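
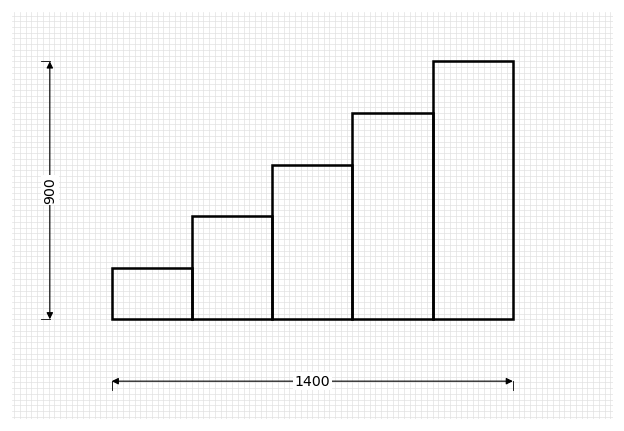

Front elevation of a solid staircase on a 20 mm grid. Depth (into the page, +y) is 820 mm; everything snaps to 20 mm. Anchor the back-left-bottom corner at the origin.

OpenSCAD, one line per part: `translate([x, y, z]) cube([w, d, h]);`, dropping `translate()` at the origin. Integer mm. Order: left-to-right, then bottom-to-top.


cube([280, 820, 180]);
translate([280, 0, 0]) cube([280, 820, 360]);
translate([560, 0, 0]) cube([280, 820, 540]);
translate([840, 0, 0]) cube([280, 820, 720]);
translate([1120, 0, 0]) cube([280, 820, 900]);


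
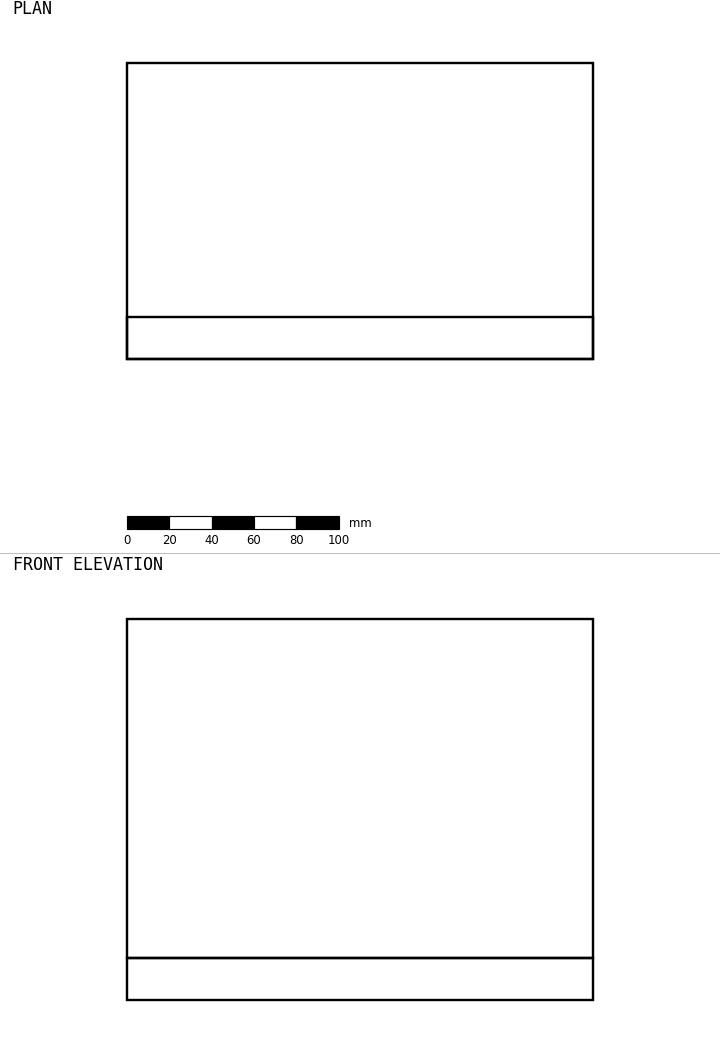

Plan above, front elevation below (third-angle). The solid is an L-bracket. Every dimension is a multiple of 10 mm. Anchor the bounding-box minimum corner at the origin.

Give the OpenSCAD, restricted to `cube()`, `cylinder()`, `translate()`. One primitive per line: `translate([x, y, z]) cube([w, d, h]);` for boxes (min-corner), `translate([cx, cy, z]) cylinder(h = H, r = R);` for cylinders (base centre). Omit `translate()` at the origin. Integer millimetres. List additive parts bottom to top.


cube([220, 140, 20]);
translate([0, 0, 20]) cube([220, 20, 160]);


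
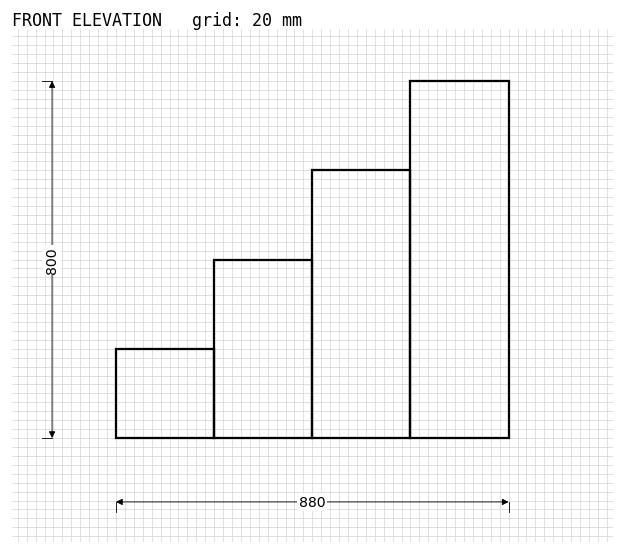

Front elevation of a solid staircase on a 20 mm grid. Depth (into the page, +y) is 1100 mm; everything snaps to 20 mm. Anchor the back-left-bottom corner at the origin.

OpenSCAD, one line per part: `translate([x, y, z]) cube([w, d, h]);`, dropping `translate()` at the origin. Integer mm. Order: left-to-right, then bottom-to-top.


cube([220, 1100, 200]);
translate([220, 0, 0]) cube([220, 1100, 400]);
translate([440, 0, 0]) cube([220, 1100, 600]);
translate([660, 0, 0]) cube([220, 1100, 800]);


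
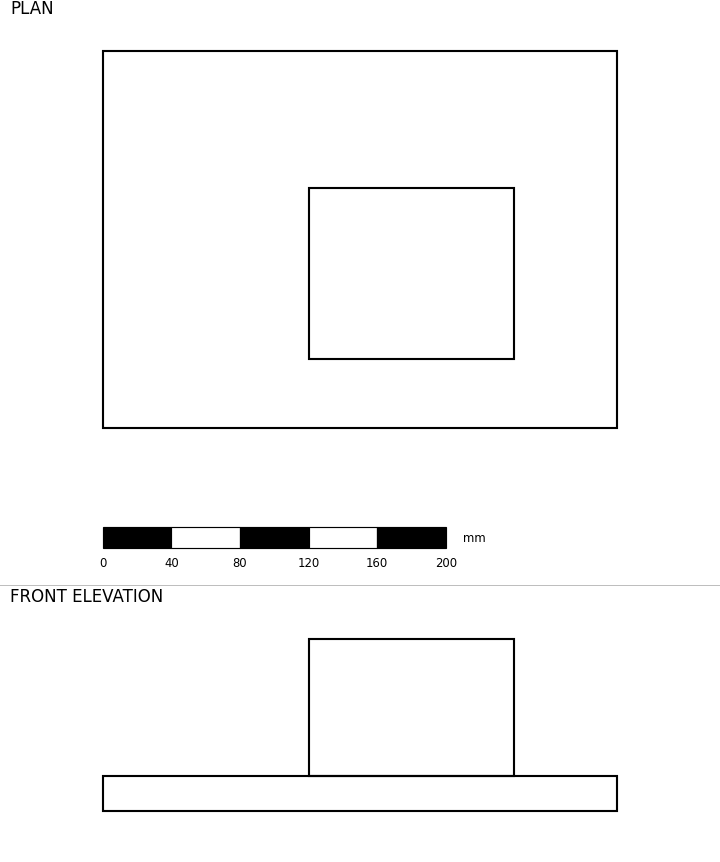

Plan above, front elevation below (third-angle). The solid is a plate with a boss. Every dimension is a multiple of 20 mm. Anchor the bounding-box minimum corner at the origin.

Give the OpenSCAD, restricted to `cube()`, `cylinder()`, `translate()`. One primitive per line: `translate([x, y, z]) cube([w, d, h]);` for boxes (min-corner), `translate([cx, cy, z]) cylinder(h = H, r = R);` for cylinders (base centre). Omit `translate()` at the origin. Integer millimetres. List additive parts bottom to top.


cube([300, 220, 20]);
translate([120, 40, 20]) cube([120, 100, 80]);


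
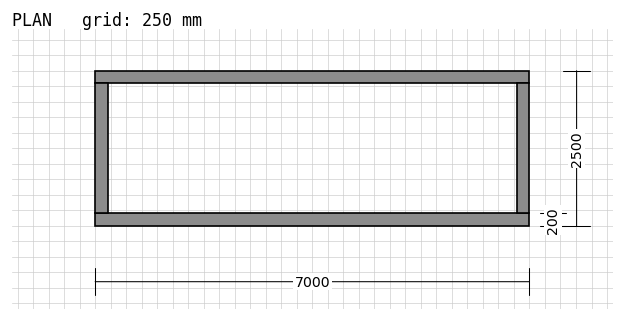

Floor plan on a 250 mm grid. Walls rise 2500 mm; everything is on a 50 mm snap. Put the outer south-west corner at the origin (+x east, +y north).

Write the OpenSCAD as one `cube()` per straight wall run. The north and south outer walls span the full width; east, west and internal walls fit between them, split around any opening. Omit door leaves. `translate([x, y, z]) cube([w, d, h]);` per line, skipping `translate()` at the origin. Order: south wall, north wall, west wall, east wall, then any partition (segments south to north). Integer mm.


cube([7000, 200, 2500]);
translate([0, 2300, 0]) cube([7000, 200, 2500]);
translate([0, 200, 0]) cube([200, 2100, 2500]);
translate([6800, 200, 0]) cube([200, 2100, 2500]);


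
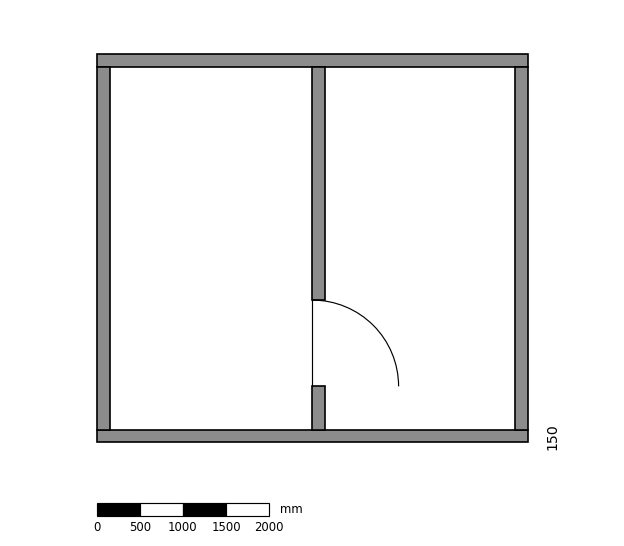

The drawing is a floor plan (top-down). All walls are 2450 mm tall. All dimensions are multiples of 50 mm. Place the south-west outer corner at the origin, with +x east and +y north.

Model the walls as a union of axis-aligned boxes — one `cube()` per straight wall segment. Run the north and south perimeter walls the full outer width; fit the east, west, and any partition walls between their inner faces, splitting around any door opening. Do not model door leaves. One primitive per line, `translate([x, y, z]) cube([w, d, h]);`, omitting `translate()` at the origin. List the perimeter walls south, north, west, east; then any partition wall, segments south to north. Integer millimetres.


cube([5000, 150, 2450]);
translate([0, 4350, 0]) cube([5000, 150, 2450]);
translate([0, 150, 0]) cube([150, 4200, 2450]);
translate([4850, 150, 0]) cube([150, 4200, 2450]);
translate([2500, 150, 0]) cube([150, 500, 2450]);
translate([2500, 1650, 0]) cube([150, 2700, 2450]);


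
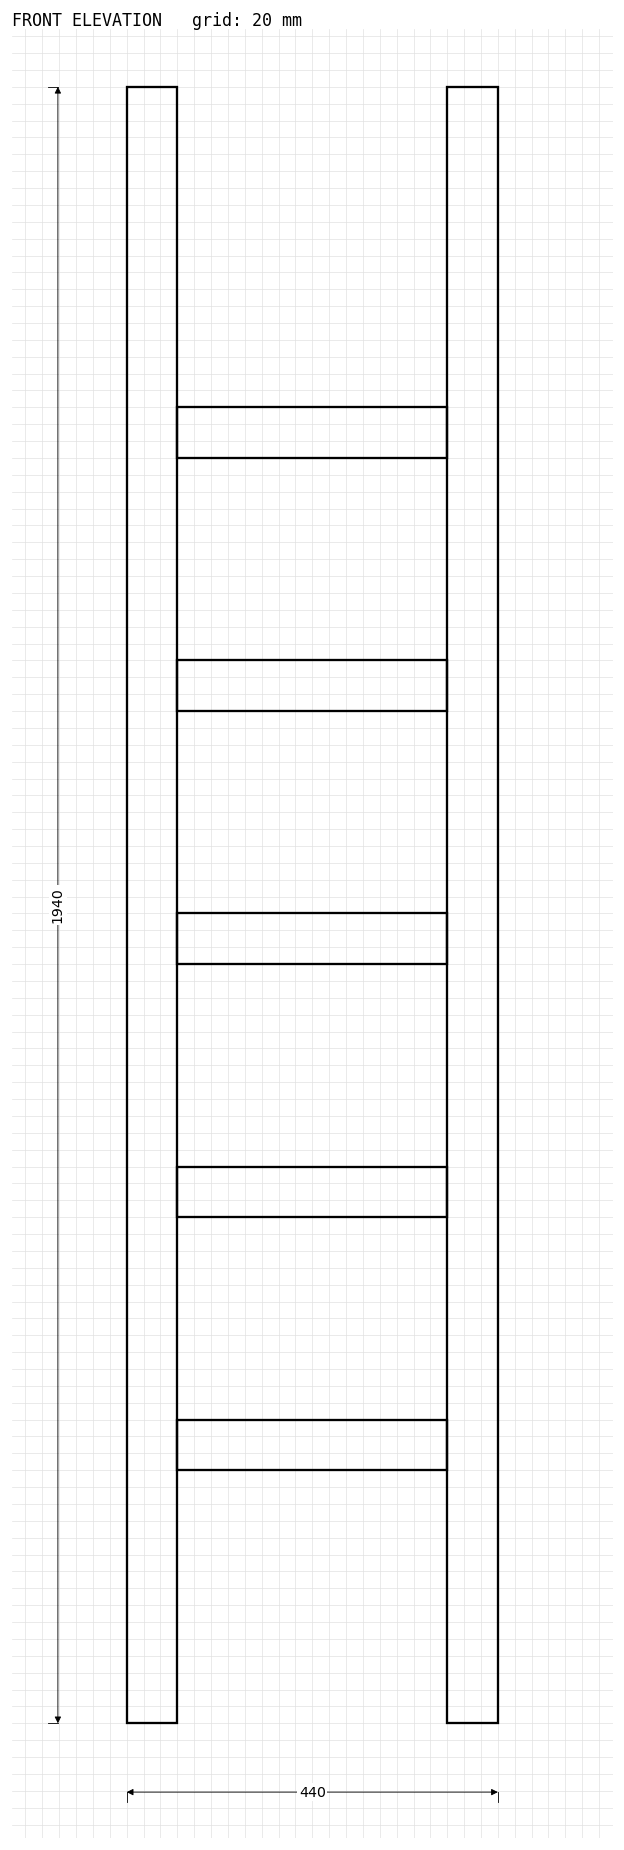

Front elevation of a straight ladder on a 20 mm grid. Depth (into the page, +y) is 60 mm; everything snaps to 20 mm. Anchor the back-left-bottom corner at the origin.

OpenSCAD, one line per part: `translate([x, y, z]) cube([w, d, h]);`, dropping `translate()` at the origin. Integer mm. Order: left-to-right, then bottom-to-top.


cube([60, 60, 1940]);
translate([60, 0, 300]) cube([320, 60, 60]);
translate([60, 0, 600]) cube([320, 60, 60]);
translate([60, 0, 900]) cube([320, 60, 60]);
translate([60, 0, 1200]) cube([320, 60, 60]);
translate([60, 0, 1500]) cube([320, 60, 60]);
translate([380, 0, 0]) cube([60, 60, 1940]);


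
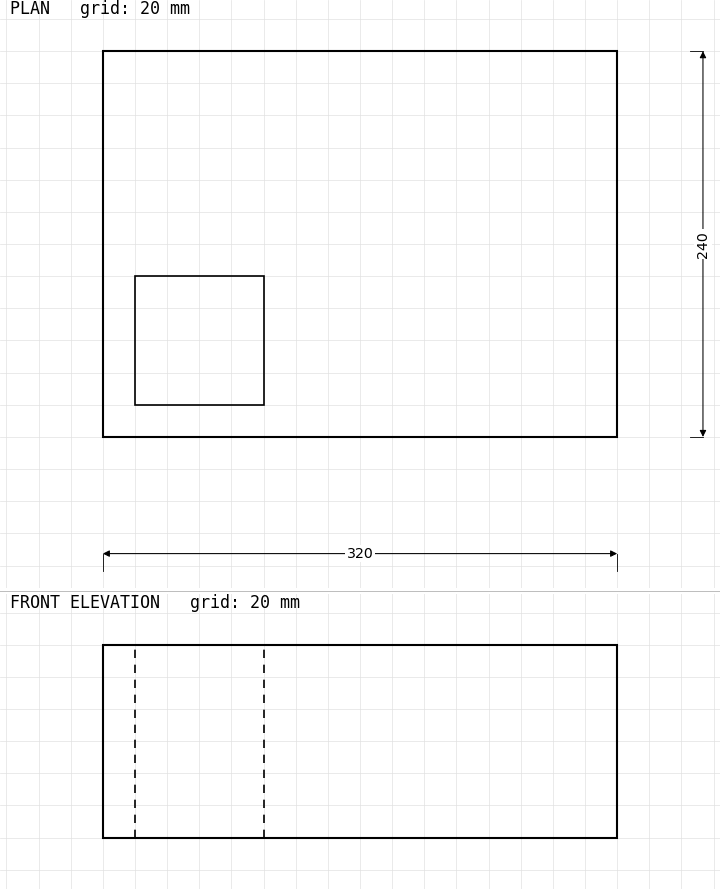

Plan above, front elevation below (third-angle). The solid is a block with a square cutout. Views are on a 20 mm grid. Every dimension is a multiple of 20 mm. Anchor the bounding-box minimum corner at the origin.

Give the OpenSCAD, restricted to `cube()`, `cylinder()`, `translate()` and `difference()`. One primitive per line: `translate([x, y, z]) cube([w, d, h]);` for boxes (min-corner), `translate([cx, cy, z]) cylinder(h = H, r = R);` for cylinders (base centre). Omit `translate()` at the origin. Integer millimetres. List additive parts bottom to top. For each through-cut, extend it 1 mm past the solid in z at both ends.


difference() {
  cube([320, 240, 120]);
  translate([20, 20, -1]) cube([80, 80, 122]);
}


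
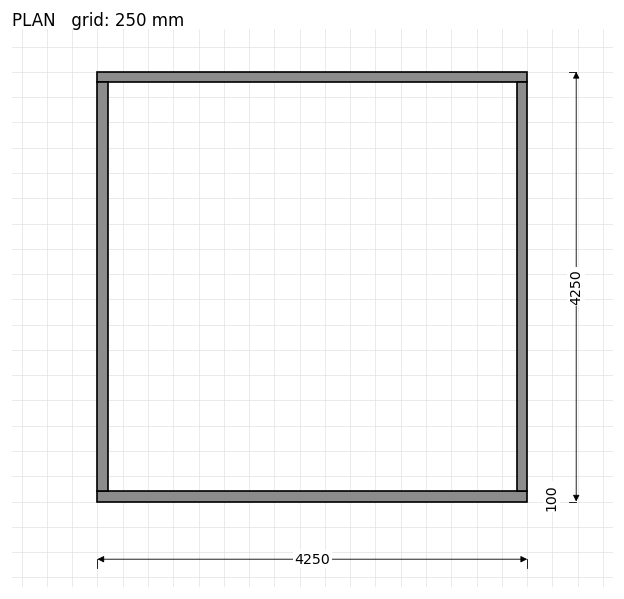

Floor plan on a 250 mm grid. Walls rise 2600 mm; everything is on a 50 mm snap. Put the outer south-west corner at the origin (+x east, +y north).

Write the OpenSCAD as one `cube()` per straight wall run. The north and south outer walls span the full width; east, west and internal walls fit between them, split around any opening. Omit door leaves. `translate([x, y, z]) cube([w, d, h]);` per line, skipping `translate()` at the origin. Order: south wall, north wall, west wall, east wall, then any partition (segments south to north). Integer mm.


cube([4250, 100, 2600]);
translate([0, 4150, 0]) cube([4250, 100, 2600]);
translate([0, 100, 0]) cube([100, 4050, 2600]);
translate([4150, 100, 0]) cube([100, 4050, 2600]);


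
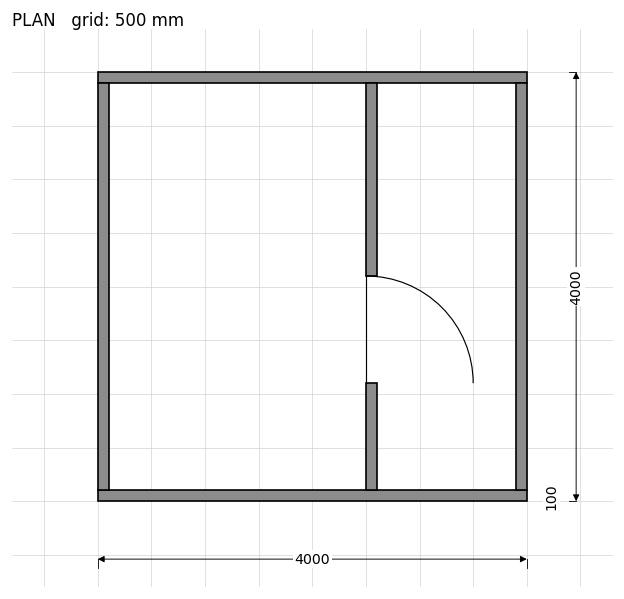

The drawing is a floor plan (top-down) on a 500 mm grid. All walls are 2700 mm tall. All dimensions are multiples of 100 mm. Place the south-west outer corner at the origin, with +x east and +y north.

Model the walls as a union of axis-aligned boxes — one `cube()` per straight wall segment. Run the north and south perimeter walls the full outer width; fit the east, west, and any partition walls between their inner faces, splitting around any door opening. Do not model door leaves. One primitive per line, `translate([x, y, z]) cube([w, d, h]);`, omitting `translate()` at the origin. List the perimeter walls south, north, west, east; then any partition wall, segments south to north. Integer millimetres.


cube([4000, 100, 2700]);
translate([0, 3900, 0]) cube([4000, 100, 2700]);
translate([0, 100, 0]) cube([100, 3800, 2700]);
translate([3900, 100, 0]) cube([100, 3800, 2700]);
translate([2500, 100, 0]) cube([100, 1000, 2700]);
translate([2500, 2100, 0]) cube([100, 1800, 2700]);


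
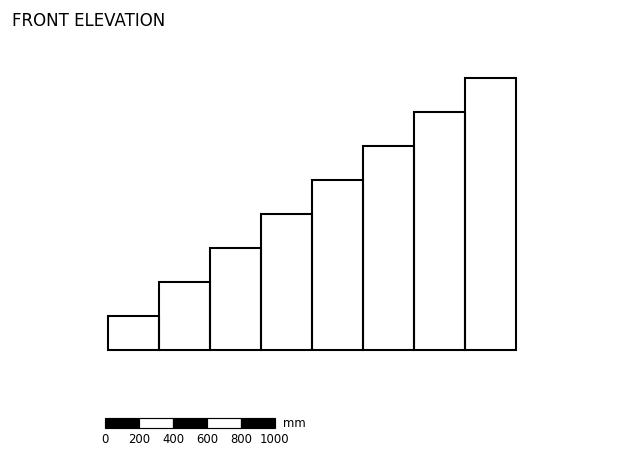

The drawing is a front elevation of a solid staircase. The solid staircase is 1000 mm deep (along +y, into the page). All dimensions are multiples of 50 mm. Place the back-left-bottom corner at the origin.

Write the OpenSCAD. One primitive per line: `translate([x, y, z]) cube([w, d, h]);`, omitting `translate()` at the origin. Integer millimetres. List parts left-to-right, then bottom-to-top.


cube([300, 1000, 200]);
translate([300, 0, 0]) cube([300, 1000, 400]);
translate([600, 0, 0]) cube([300, 1000, 600]);
translate([900, 0, 0]) cube([300, 1000, 800]);
translate([1200, 0, 0]) cube([300, 1000, 1000]);
translate([1500, 0, 0]) cube([300, 1000, 1200]);
translate([1800, 0, 0]) cube([300, 1000, 1400]);
translate([2100, 0, 0]) cube([300, 1000, 1600]);


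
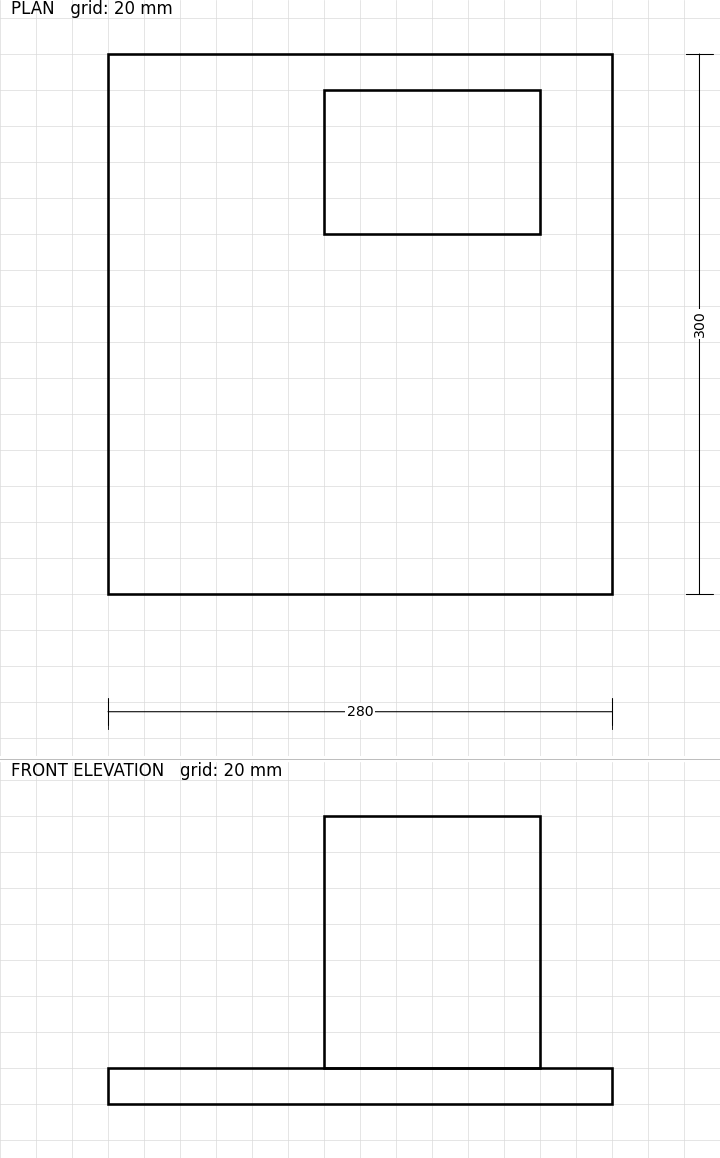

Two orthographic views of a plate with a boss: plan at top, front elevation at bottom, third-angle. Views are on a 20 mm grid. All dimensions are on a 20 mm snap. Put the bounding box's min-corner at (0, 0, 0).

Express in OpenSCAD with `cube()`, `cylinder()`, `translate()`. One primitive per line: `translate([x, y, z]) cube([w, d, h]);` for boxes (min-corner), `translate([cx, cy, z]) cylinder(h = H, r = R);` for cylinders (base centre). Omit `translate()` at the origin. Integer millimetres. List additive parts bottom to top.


cube([280, 300, 20]);
translate([120, 200, 20]) cube([120, 80, 140]);


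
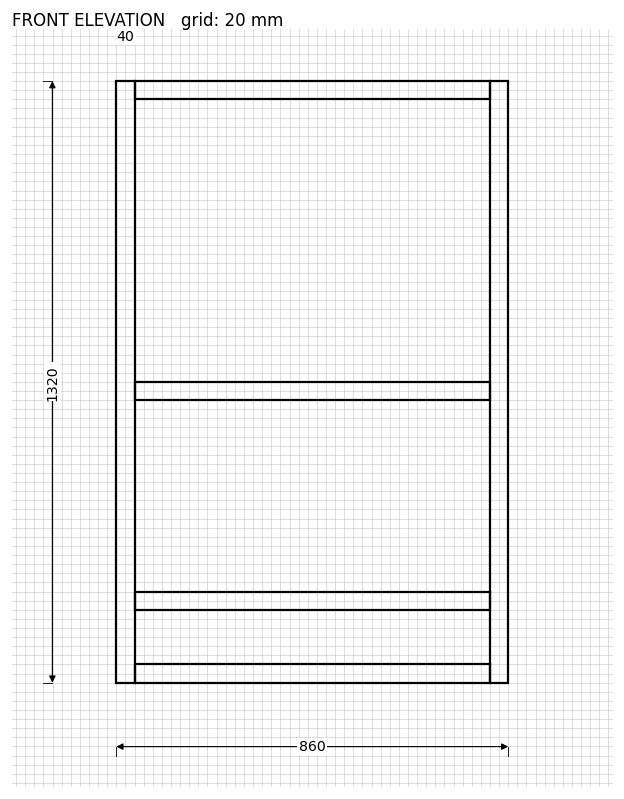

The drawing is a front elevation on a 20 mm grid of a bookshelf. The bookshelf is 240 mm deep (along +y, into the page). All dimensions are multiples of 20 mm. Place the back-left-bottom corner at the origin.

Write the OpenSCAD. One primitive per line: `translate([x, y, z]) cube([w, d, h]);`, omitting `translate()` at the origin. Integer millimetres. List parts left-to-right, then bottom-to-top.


cube([40, 240, 1320]);
translate([40, 0, 0]) cube([780, 240, 40]);
translate([40, 0, 160]) cube([780, 240, 40]);
translate([40, 0, 620]) cube([780, 240, 40]);
translate([40, 0, 1280]) cube([780, 240, 40]);
translate([820, 0, 0]) cube([40, 240, 1320]);


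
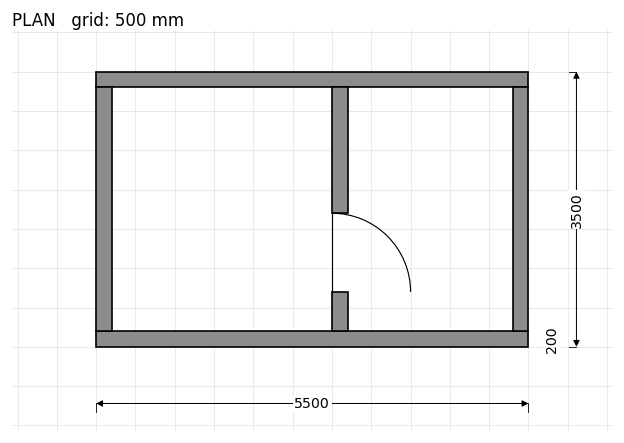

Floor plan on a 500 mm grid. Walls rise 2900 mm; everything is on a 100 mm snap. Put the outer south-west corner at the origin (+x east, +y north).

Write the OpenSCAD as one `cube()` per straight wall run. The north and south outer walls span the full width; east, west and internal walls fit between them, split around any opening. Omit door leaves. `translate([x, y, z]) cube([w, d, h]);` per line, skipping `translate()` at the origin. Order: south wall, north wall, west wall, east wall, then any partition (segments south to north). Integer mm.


cube([5500, 200, 2900]);
translate([0, 3300, 0]) cube([5500, 200, 2900]);
translate([0, 200, 0]) cube([200, 3100, 2900]);
translate([5300, 200, 0]) cube([200, 3100, 2900]);
translate([3000, 200, 0]) cube([200, 500, 2900]);
translate([3000, 1700, 0]) cube([200, 1600, 2900]);


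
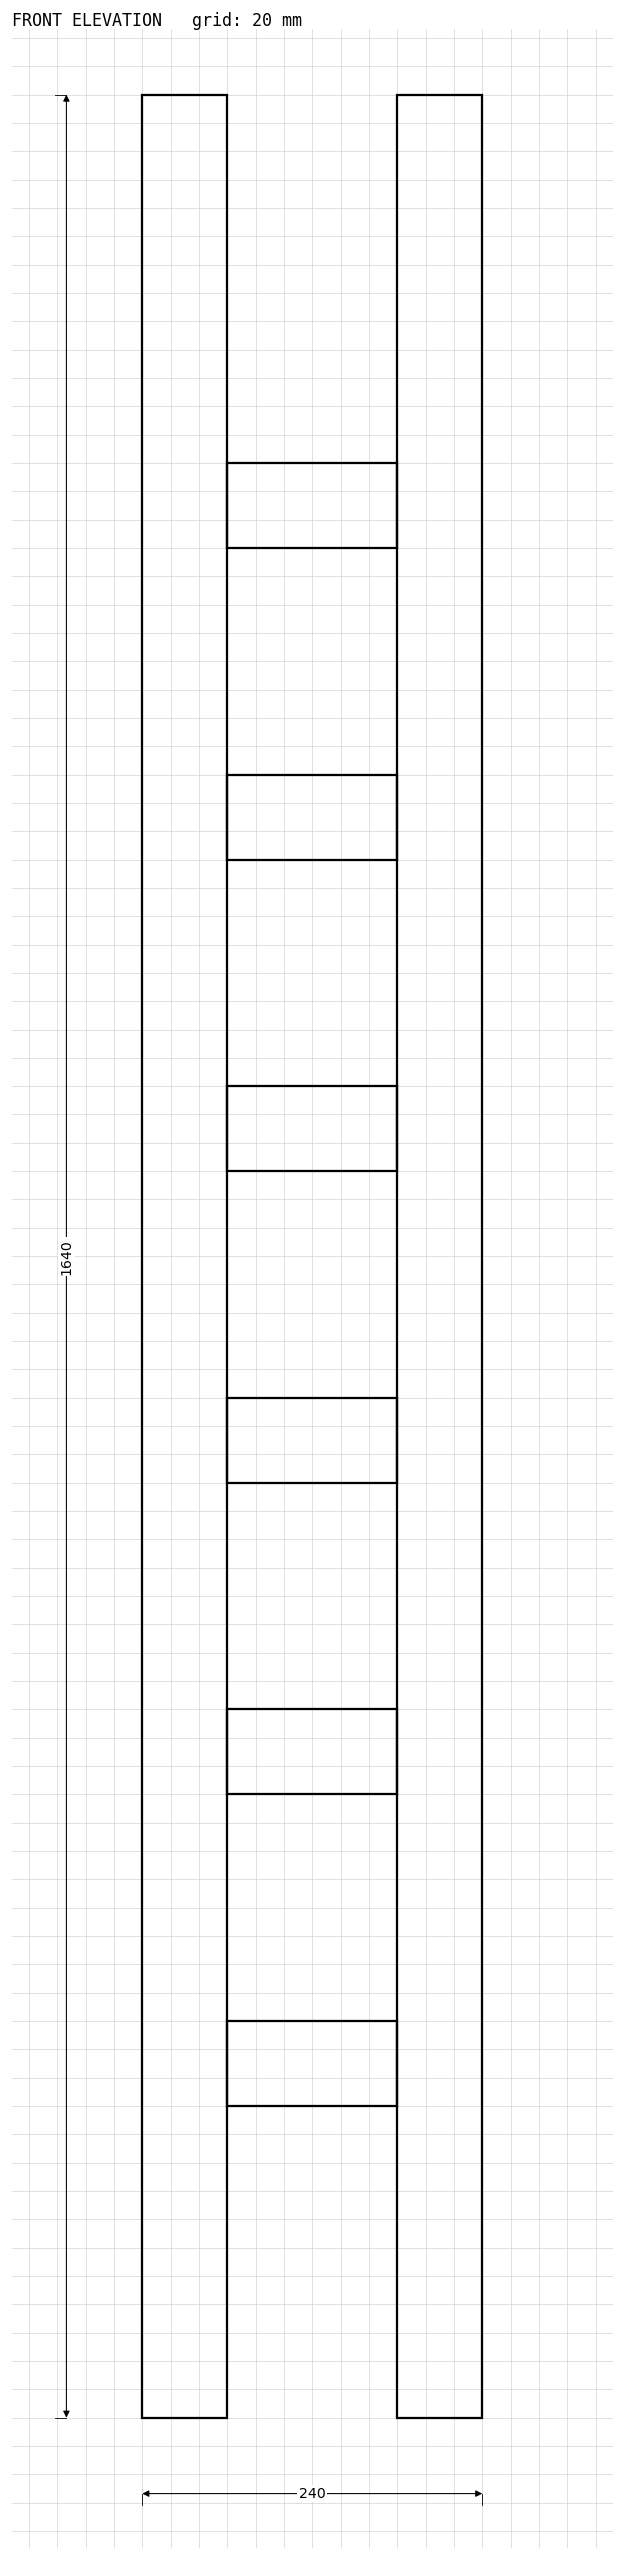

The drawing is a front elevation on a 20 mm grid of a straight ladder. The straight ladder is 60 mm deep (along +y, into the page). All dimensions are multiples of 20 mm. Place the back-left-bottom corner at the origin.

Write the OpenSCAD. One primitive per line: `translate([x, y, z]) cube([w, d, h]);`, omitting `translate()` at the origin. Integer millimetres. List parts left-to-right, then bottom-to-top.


cube([60, 60, 1640]);
translate([60, 0, 220]) cube([120, 60, 60]);
translate([60, 0, 440]) cube([120, 60, 60]);
translate([60, 0, 660]) cube([120, 60, 60]);
translate([60, 0, 880]) cube([120, 60, 60]);
translate([60, 0, 1100]) cube([120, 60, 60]);
translate([60, 0, 1320]) cube([120, 60, 60]);
translate([180, 0, 0]) cube([60, 60, 1640]);


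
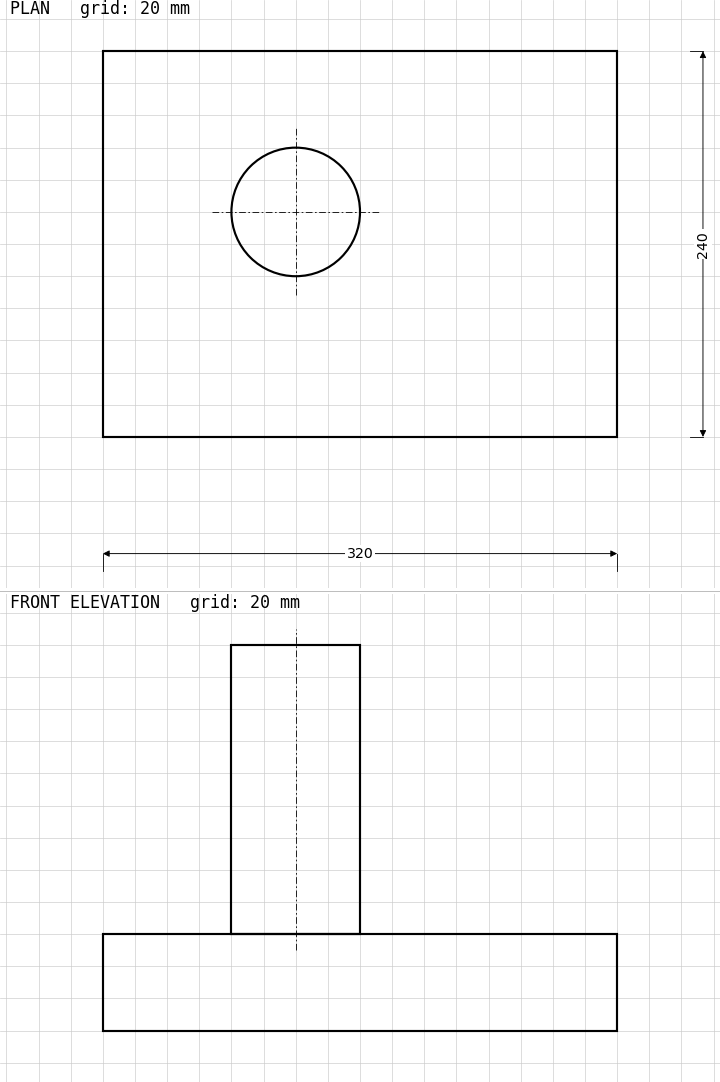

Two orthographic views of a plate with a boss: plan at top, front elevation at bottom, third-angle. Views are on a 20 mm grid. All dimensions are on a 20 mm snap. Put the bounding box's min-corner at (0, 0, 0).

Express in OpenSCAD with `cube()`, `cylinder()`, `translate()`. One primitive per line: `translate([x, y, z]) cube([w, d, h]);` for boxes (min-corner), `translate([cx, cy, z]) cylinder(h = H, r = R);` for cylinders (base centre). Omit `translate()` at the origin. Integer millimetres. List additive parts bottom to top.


cube([320, 240, 60]);
translate([120, 140, 60]) cylinder(h = 180, r = 40);


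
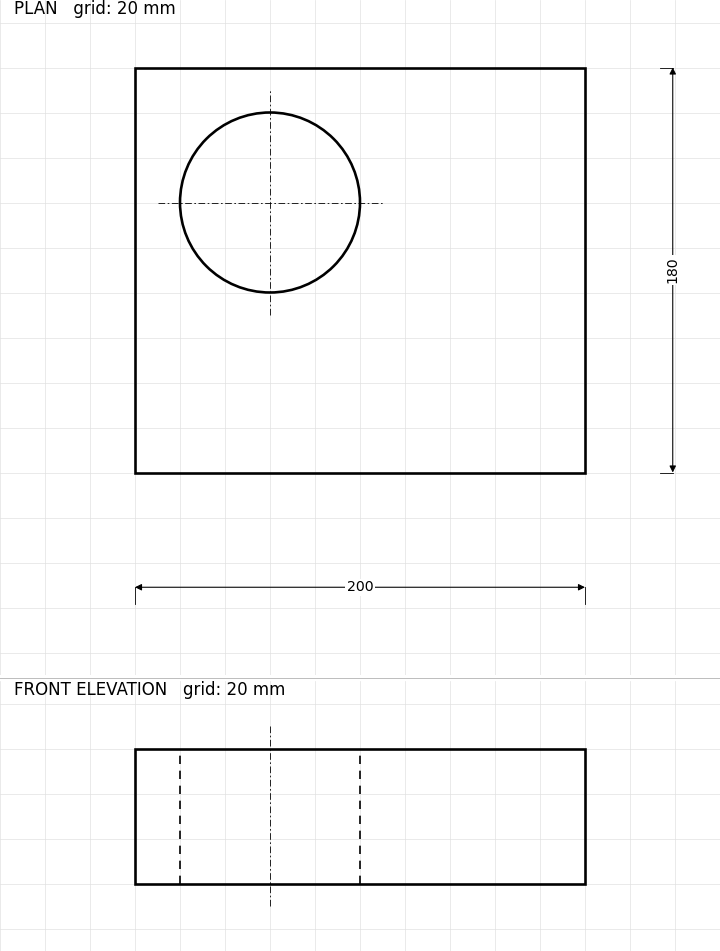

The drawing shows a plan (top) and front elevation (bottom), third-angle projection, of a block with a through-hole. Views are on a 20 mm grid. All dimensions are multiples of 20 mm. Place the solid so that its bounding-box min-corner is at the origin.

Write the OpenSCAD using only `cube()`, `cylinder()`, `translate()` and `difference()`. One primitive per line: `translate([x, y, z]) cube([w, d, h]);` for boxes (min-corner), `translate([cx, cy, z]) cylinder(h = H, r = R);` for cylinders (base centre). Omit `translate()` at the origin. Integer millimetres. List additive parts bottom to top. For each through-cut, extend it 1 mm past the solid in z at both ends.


difference() {
  cube([200, 180, 60]);
  translate([60, 120, -1]) cylinder(h = 62, r = 40);
}


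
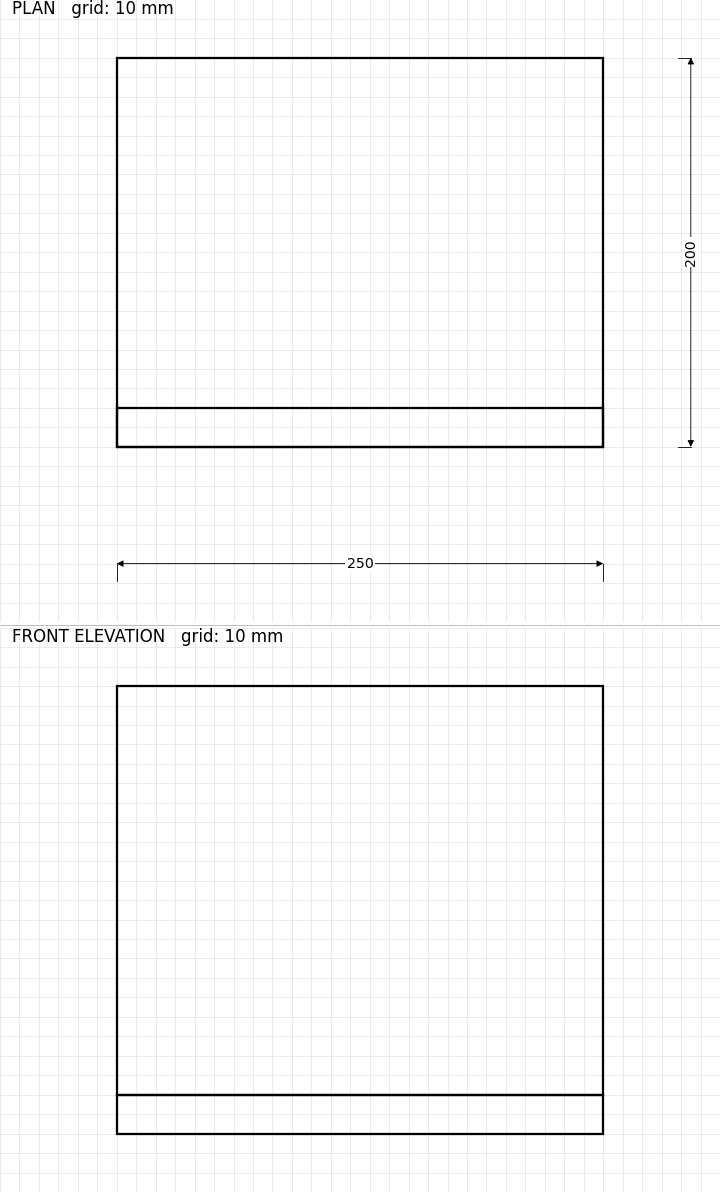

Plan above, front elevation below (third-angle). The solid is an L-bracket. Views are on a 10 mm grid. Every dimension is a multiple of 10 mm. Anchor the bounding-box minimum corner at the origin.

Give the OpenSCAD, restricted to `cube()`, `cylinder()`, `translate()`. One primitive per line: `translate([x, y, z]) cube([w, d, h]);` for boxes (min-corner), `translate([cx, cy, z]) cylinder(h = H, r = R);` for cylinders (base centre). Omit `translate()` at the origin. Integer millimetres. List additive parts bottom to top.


cube([250, 200, 20]);
translate([0, 0, 20]) cube([250, 20, 210]);


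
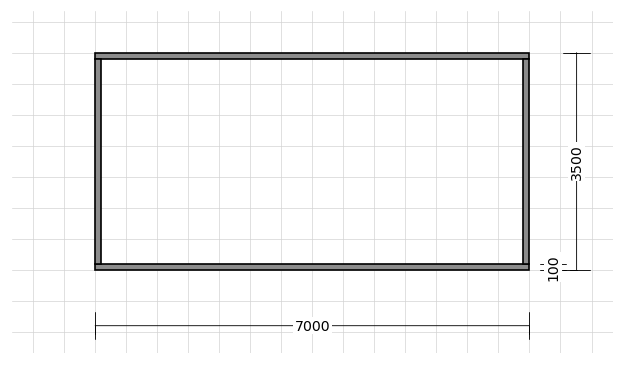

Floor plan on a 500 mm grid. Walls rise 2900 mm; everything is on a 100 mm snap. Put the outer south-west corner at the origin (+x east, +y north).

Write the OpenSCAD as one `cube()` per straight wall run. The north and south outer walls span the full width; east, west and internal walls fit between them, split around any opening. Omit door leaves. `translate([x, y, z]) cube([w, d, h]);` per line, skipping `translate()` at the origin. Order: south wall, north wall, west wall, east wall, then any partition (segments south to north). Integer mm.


cube([7000, 100, 2900]);
translate([0, 3400, 0]) cube([7000, 100, 2900]);
translate([0, 100, 0]) cube([100, 3300, 2900]);
translate([6900, 100, 0]) cube([100, 3300, 2900]);


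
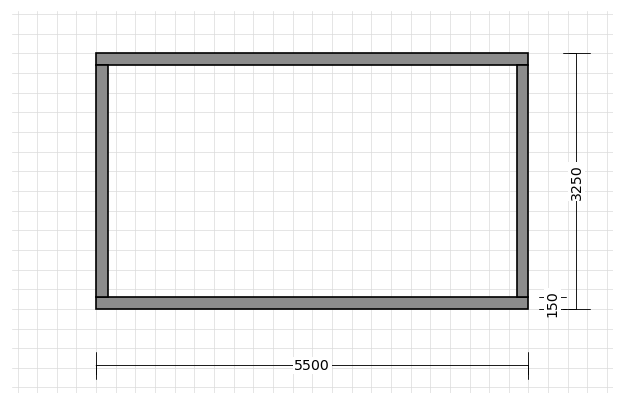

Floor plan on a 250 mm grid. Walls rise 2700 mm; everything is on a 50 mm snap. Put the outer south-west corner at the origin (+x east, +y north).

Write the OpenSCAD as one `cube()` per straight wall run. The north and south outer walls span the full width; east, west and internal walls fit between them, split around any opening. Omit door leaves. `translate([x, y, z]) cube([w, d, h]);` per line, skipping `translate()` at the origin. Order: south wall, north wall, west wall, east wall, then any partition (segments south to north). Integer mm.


cube([5500, 150, 2700]);
translate([0, 3100, 0]) cube([5500, 150, 2700]);
translate([0, 150, 0]) cube([150, 2950, 2700]);
translate([5350, 150, 0]) cube([150, 2950, 2700]);


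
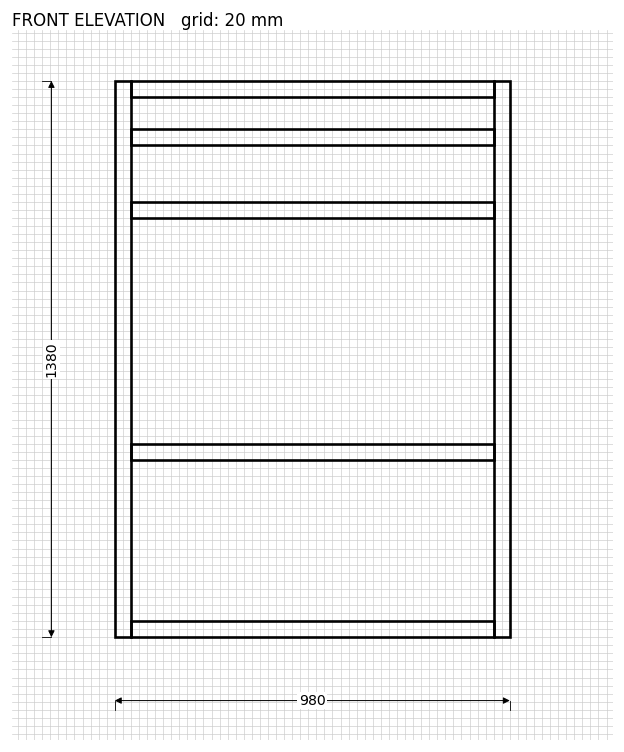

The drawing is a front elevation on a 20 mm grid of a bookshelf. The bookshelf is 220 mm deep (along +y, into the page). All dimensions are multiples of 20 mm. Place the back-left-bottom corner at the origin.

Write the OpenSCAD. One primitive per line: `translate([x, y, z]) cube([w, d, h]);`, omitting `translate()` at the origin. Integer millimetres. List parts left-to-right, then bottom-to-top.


cube([40, 220, 1380]);
translate([40, 0, 0]) cube([900, 220, 40]);
translate([40, 0, 440]) cube([900, 220, 40]);
translate([40, 0, 1040]) cube([900, 220, 40]);
translate([40, 0, 1220]) cube([900, 220, 40]);
translate([40, 0, 1340]) cube([900, 220, 40]);
translate([940, 0, 0]) cube([40, 220, 1380]);


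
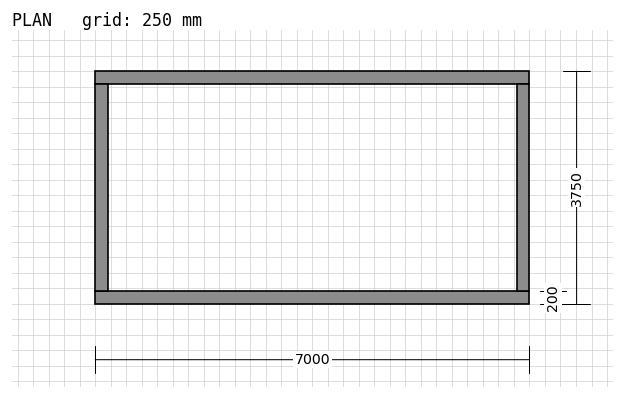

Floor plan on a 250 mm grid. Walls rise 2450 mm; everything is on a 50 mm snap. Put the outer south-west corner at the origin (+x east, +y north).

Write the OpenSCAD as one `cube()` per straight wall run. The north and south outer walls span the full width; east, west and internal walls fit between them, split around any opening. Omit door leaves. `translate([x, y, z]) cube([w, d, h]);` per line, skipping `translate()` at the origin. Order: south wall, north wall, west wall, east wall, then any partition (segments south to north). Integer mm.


cube([7000, 200, 2450]);
translate([0, 3550, 0]) cube([7000, 200, 2450]);
translate([0, 200, 0]) cube([200, 3350, 2450]);
translate([6800, 200, 0]) cube([200, 3350, 2450]);


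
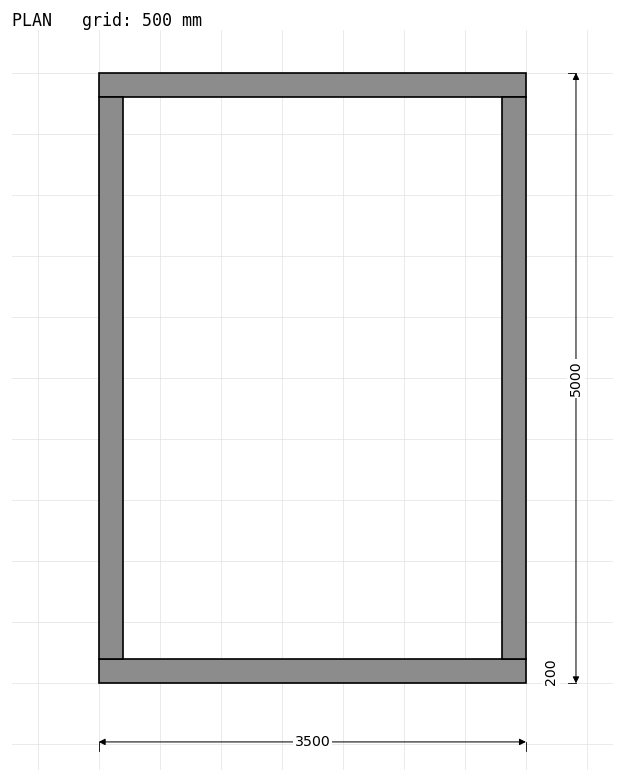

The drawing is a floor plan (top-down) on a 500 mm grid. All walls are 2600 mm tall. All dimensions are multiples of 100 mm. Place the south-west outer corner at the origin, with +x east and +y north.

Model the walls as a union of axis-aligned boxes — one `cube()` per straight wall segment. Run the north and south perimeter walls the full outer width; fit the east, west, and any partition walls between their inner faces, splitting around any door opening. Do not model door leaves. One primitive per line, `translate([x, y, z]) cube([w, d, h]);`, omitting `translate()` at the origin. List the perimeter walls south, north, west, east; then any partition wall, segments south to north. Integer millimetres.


cube([3500, 200, 2600]);
translate([0, 4800, 0]) cube([3500, 200, 2600]);
translate([0, 200, 0]) cube([200, 4600, 2600]);
translate([3300, 200, 0]) cube([200, 4600, 2600]);


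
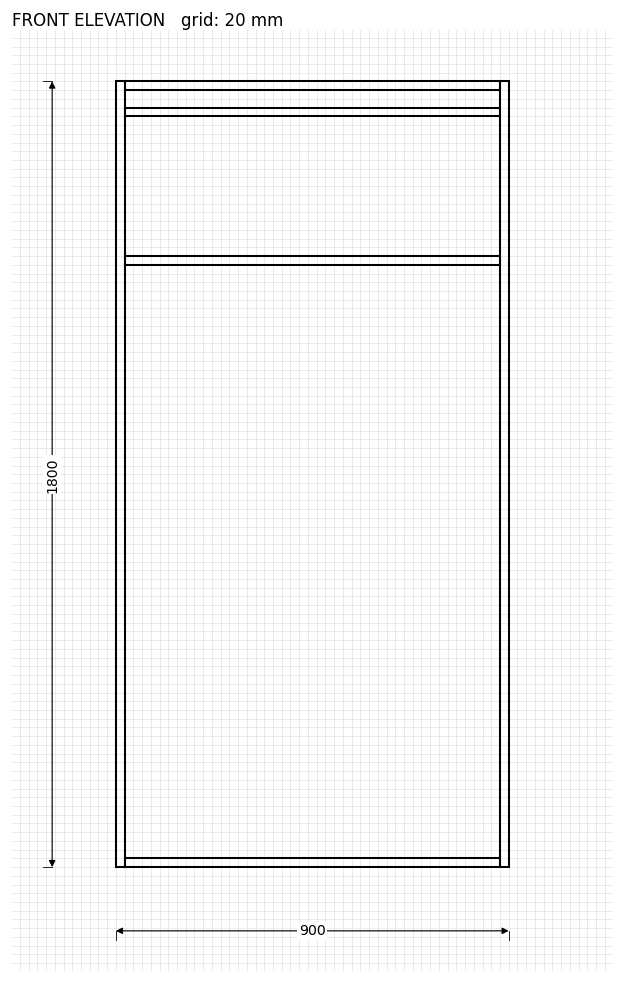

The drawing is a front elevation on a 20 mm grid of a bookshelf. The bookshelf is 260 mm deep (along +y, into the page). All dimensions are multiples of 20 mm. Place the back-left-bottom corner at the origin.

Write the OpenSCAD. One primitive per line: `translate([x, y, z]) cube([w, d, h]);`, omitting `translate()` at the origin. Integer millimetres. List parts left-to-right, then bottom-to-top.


cube([20, 260, 1800]);
translate([20, 0, 0]) cube([860, 260, 20]);
translate([20, 0, 1380]) cube([860, 260, 20]);
translate([20, 0, 1720]) cube([860, 260, 20]);
translate([20, 0, 1780]) cube([860, 260, 20]);
translate([880, 0, 0]) cube([20, 260, 1800]);


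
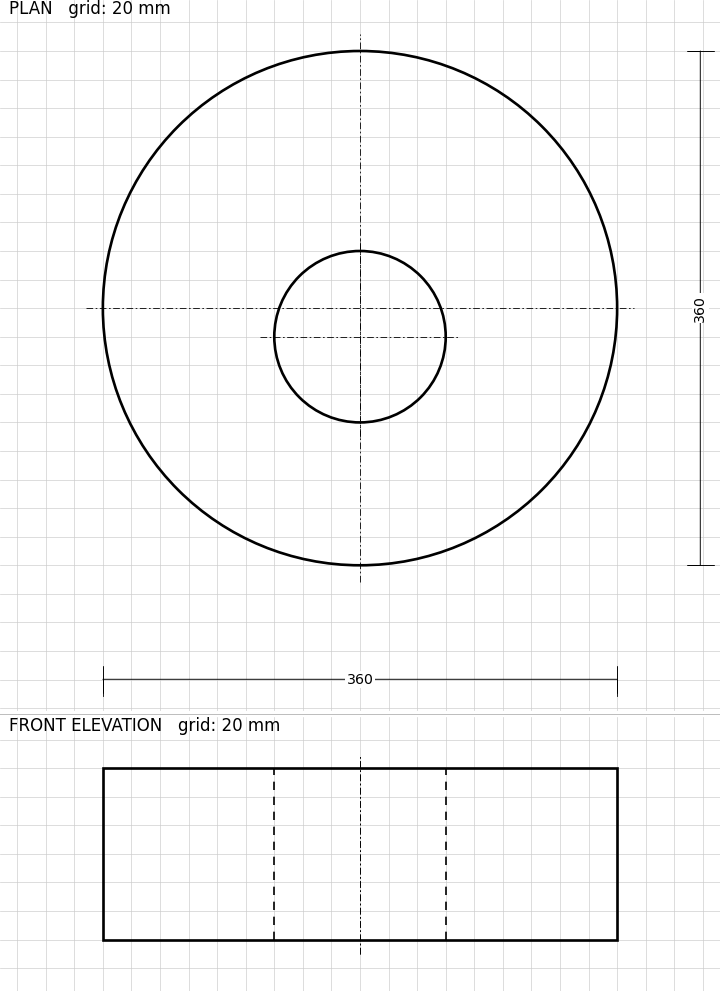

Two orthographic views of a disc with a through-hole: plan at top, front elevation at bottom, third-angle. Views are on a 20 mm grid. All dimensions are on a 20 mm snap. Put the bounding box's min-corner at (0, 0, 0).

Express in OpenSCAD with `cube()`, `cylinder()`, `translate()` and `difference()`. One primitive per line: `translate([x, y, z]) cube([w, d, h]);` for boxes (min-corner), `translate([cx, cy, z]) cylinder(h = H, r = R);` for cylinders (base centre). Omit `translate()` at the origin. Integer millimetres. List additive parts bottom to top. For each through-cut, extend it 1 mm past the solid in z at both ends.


difference() {
  translate([180, 180, 0]) cylinder(h = 120, r = 180);
  translate([180, 160, -1]) cylinder(h = 122, r = 60);
}


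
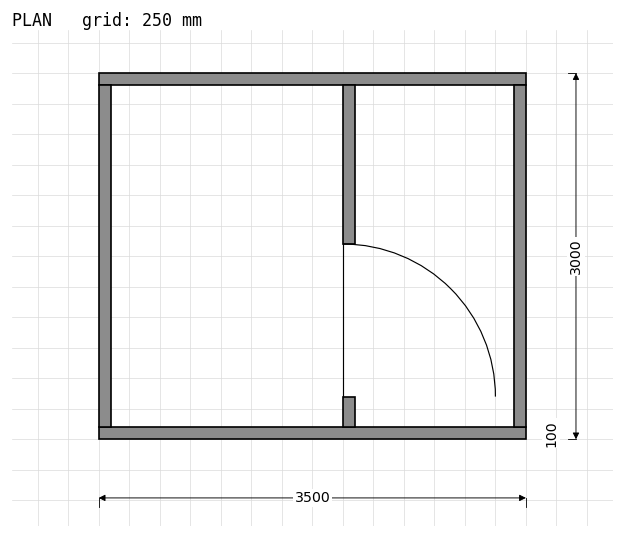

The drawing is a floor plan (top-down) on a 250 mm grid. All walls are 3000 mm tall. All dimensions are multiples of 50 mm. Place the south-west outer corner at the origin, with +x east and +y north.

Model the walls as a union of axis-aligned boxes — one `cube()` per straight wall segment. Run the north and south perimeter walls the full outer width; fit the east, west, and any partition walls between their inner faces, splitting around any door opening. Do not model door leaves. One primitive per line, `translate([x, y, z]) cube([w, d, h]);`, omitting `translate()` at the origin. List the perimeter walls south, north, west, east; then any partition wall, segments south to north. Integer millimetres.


cube([3500, 100, 3000]);
translate([0, 2900, 0]) cube([3500, 100, 3000]);
translate([0, 100, 0]) cube([100, 2800, 3000]);
translate([3400, 100, 0]) cube([100, 2800, 3000]);
translate([2000, 100, 0]) cube([100, 250, 3000]);
translate([2000, 1600, 0]) cube([100, 1300, 3000]);


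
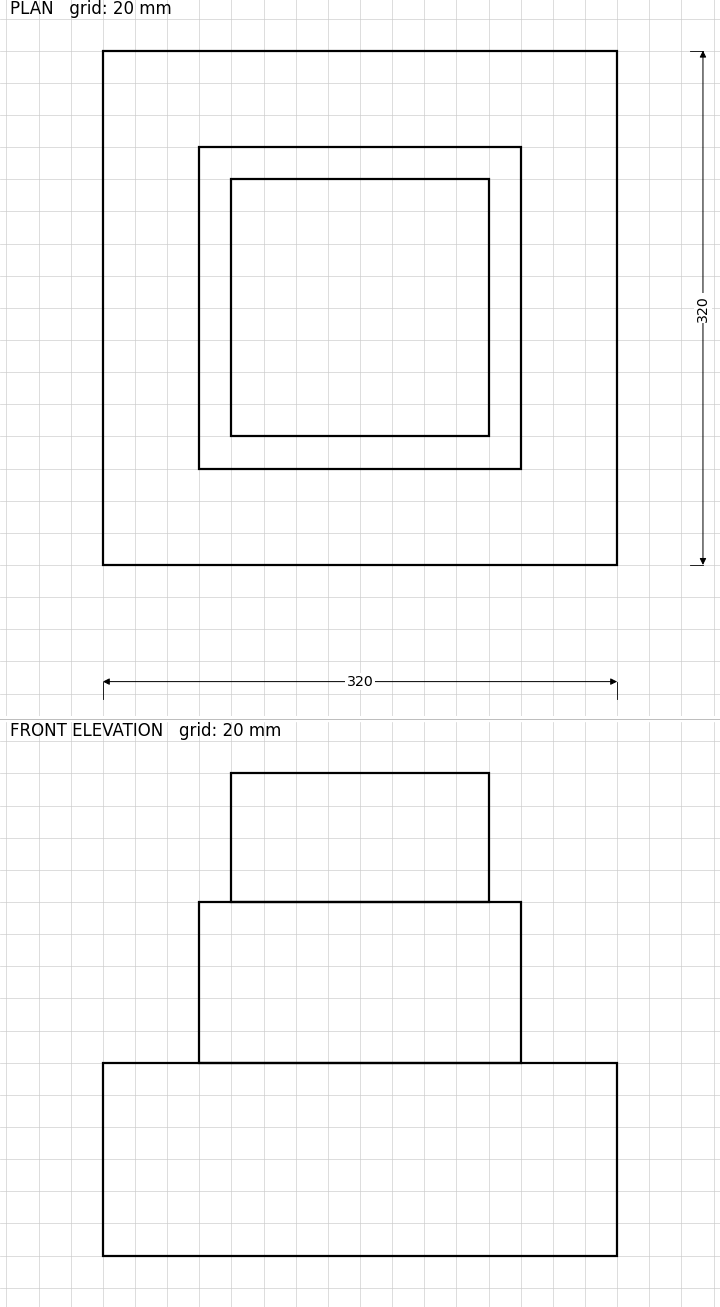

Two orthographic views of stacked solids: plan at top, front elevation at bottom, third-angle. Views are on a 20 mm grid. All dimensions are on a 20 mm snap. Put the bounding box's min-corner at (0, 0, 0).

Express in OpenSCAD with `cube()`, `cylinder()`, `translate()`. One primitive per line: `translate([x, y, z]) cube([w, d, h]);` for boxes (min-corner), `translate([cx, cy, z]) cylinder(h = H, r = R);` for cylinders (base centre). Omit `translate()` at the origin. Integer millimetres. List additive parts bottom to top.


cube([320, 320, 120]);
translate([60, 60, 120]) cube([200, 200, 100]);
translate([80, 80, 220]) cube([160, 160, 80]);


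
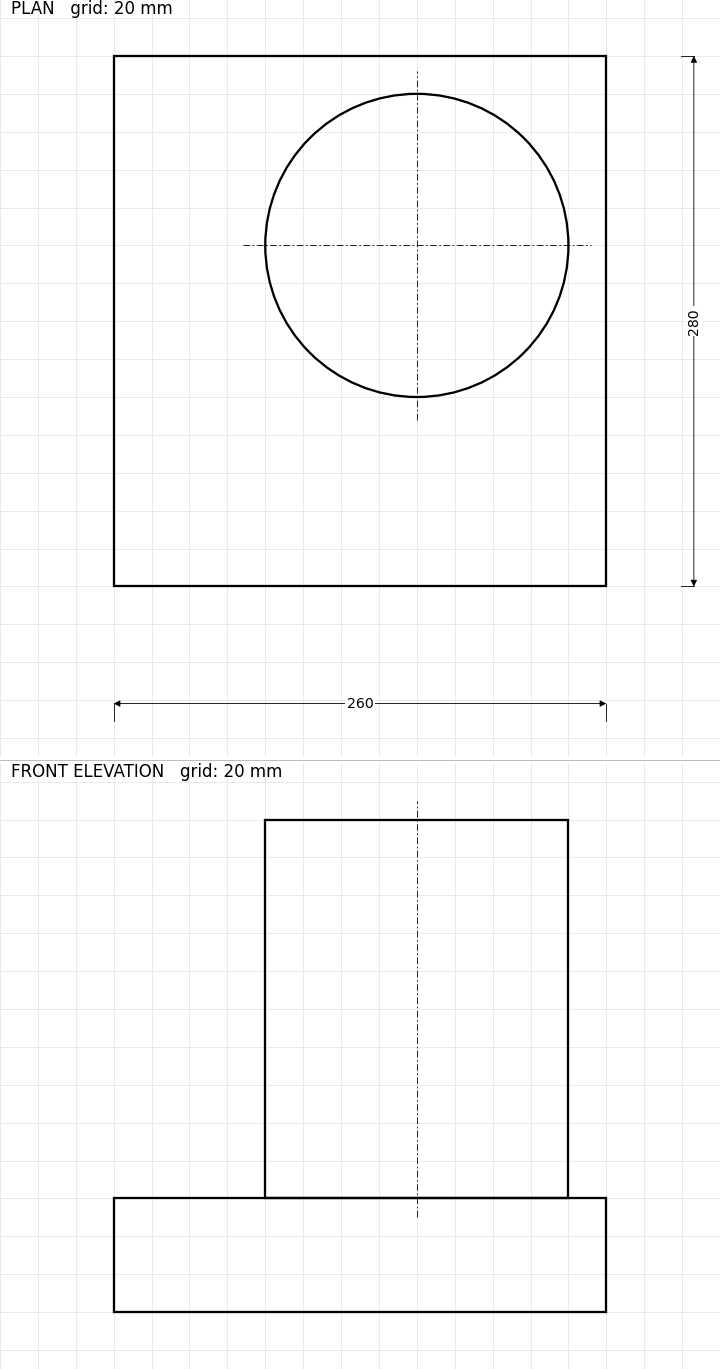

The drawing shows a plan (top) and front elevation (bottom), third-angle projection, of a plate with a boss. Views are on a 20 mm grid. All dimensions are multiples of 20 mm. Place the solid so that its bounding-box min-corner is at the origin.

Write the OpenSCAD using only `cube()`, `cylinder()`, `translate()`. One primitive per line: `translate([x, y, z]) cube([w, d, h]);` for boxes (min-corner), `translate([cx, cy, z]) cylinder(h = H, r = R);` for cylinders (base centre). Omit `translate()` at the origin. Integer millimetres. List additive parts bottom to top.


cube([260, 280, 60]);
translate([160, 180, 60]) cylinder(h = 200, r = 80);


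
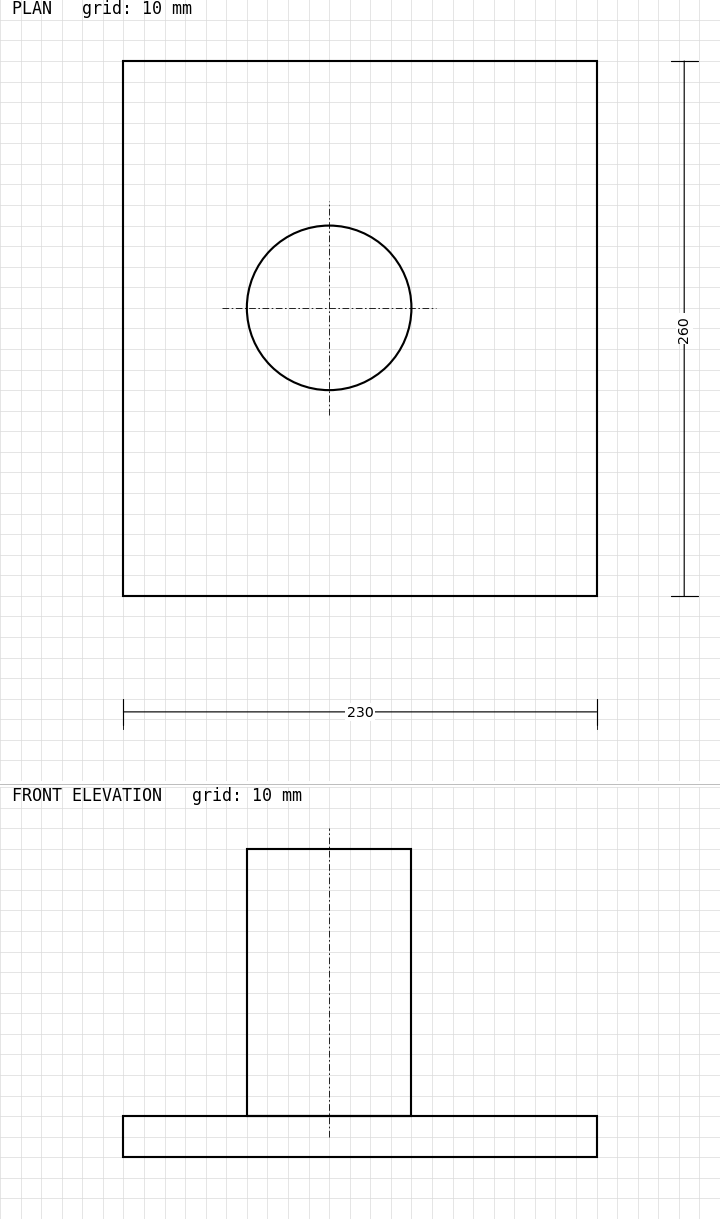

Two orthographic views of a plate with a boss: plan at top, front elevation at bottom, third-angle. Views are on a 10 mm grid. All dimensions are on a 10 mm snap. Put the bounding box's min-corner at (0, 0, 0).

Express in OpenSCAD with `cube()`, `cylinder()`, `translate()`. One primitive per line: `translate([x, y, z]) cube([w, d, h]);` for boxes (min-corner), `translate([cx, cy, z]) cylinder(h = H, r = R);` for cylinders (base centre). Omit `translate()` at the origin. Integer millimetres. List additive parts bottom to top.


cube([230, 260, 20]);
translate([100, 140, 20]) cylinder(h = 130, r = 40);


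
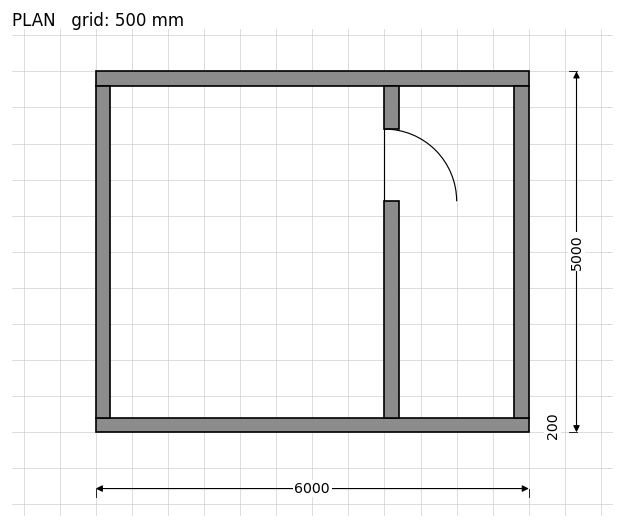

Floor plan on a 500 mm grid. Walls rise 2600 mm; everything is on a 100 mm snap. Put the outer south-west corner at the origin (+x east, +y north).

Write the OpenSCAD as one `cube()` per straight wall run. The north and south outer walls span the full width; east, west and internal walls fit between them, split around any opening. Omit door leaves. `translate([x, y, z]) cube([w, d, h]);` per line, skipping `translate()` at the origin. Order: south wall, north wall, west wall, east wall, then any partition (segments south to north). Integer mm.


cube([6000, 200, 2600]);
translate([0, 4800, 0]) cube([6000, 200, 2600]);
translate([0, 200, 0]) cube([200, 4600, 2600]);
translate([5800, 200, 0]) cube([200, 4600, 2600]);
translate([4000, 200, 0]) cube([200, 3000, 2600]);
translate([4000, 4200, 0]) cube([200, 600, 2600]);


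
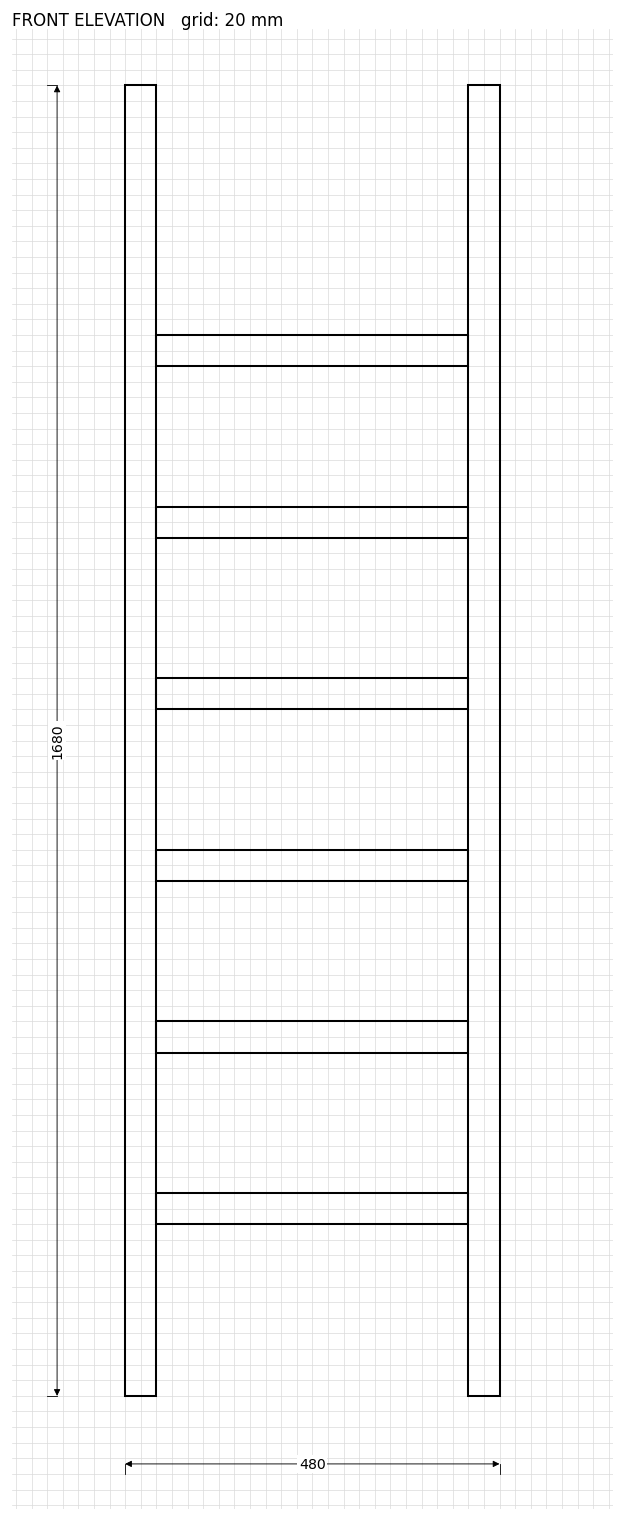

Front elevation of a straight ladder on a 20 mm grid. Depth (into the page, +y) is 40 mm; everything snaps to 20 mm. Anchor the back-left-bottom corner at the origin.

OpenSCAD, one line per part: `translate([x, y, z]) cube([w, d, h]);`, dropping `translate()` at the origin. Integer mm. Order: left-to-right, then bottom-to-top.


cube([40, 40, 1680]);
translate([40, 0, 220]) cube([400, 40, 40]);
translate([40, 0, 440]) cube([400, 40, 40]);
translate([40, 0, 660]) cube([400, 40, 40]);
translate([40, 0, 880]) cube([400, 40, 40]);
translate([40, 0, 1100]) cube([400, 40, 40]);
translate([40, 0, 1320]) cube([400, 40, 40]);
translate([440, 0, 0]) cube([40, 40, 1680]);


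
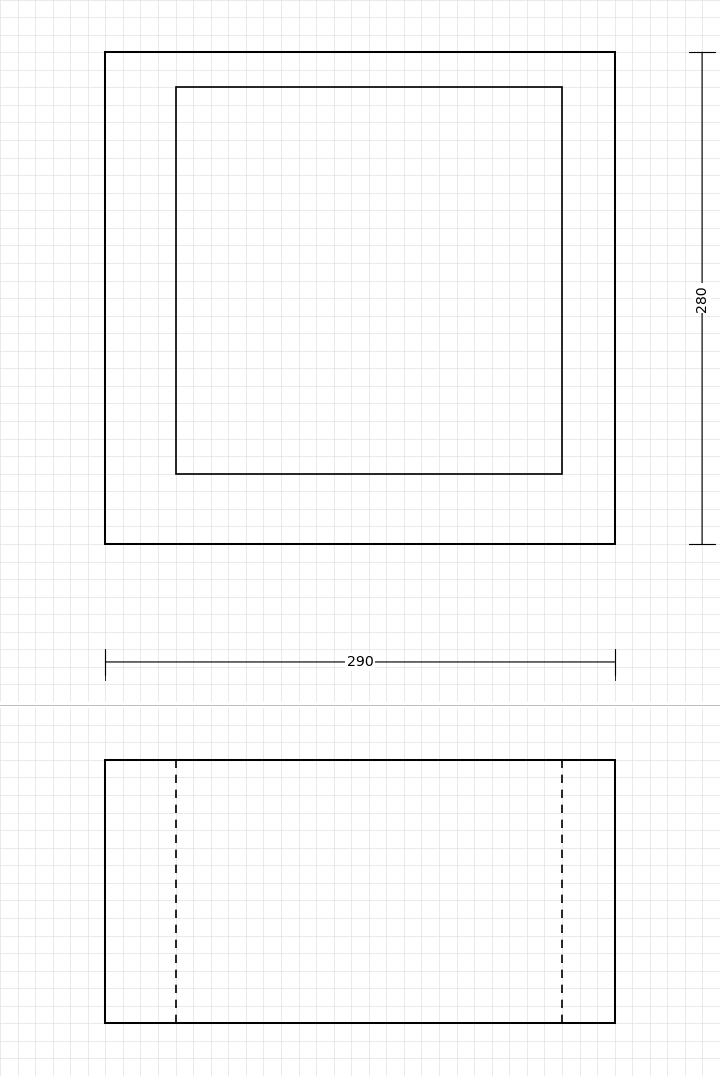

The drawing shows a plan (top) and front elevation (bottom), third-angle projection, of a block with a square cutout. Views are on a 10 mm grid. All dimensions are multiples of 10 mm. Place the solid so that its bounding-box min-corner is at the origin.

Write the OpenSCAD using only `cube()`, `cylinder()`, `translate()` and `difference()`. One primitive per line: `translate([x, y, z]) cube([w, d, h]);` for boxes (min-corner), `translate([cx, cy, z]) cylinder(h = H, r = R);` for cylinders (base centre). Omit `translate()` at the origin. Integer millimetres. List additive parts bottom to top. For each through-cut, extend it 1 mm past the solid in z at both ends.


difference() {
  cube([290, 280, 150]);
  translate([40, 40, -1]) cube([220, 220, 152]);
}


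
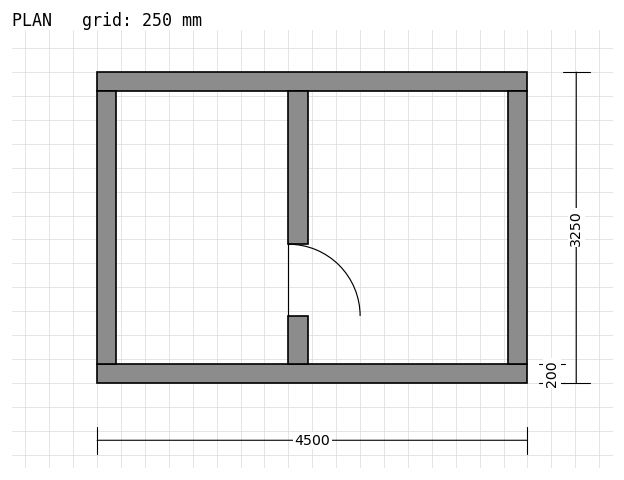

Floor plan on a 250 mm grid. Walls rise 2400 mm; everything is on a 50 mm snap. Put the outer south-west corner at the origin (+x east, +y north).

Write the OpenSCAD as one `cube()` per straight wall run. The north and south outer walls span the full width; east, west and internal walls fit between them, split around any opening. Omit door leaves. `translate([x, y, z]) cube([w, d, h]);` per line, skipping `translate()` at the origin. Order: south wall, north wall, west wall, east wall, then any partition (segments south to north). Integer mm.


cube([4500, 200, 2400]);
translate([0, 3050, 0]) cube([4500, 200, 2400]);
translate([0, 200, 0]) cube([200, 2850, 2400]);
translate([4300, 200, 0]) cube([200, 2850, 2400]);
translate([2000, 200, 0]) cube([200, 500, 2400]);
translate([2000, 1450, 0]) cube([200, 1600, 2400]);


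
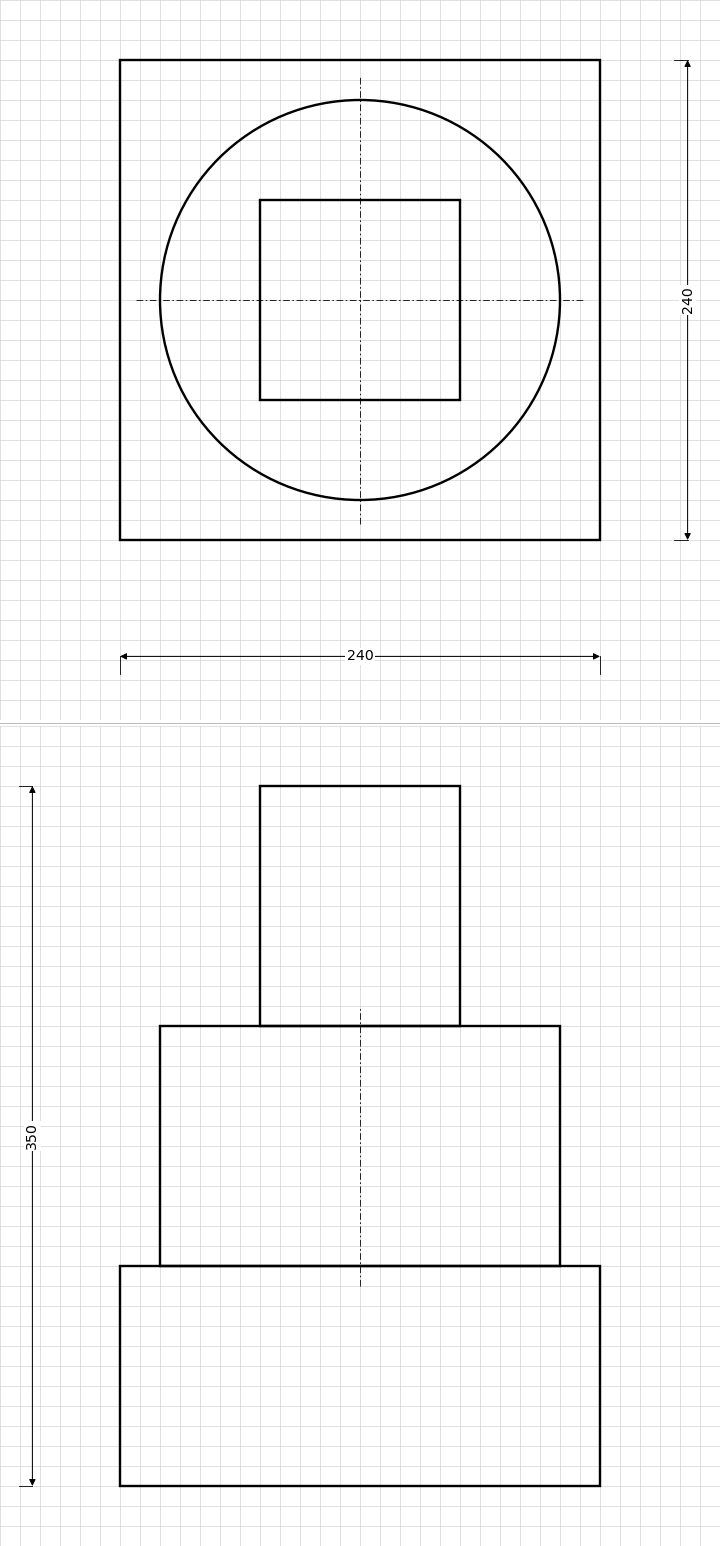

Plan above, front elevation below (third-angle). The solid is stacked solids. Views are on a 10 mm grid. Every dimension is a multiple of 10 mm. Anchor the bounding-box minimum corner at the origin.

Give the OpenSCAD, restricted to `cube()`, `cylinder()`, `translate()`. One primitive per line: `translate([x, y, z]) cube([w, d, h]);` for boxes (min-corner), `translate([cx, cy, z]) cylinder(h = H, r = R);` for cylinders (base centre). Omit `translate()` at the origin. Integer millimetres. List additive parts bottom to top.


cube([240, 240, 110]);
translate([120, 120, 110]) cylinder(h = 120, r = 100);
translate([70, 70, 230]) cube([100, 100, 120]);


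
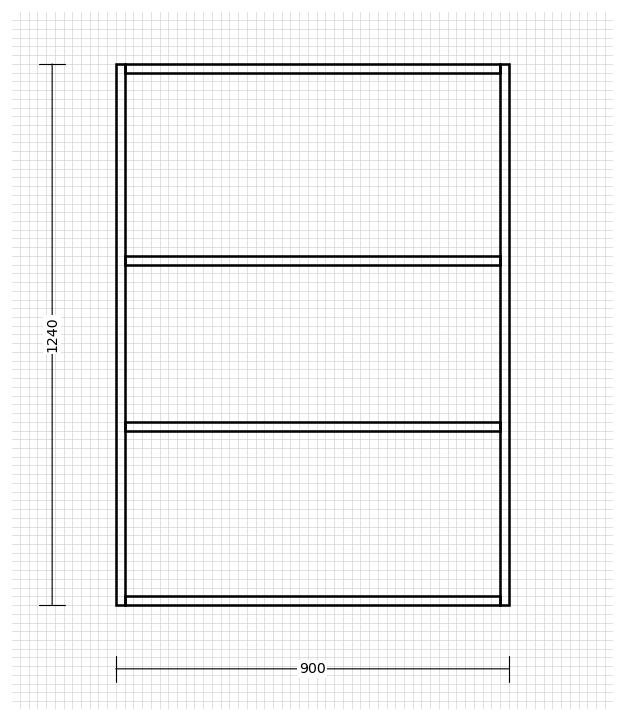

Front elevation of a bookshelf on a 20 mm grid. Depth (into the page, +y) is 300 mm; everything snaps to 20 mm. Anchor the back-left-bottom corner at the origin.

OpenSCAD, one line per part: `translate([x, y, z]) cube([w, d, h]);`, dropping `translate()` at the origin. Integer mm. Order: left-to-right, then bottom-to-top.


cube([20, 300, 1240]);
translate([20, 0, 0]) cube([860, 300, 20]);
translate([20, 0, 400]) cube([860, 300, 20]);
translate([20, 0, 780]) cube([860, 300, 20]);
translate([20, 0, 1220]) cube([860, 300, 20]);
translate([880, 0, 0]) cube([20, 300, 1240]);


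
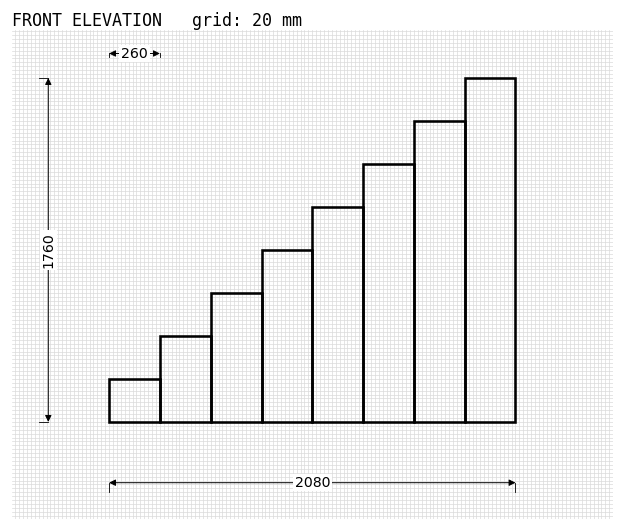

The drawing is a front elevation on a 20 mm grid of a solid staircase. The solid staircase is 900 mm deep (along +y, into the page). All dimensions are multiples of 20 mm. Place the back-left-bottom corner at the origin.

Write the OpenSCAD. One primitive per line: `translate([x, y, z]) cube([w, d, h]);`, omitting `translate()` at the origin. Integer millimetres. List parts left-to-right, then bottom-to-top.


cube([260, 900, 220]);
translate([260, 0, 0]) cube([260, 900, 440]);
translate([520, 0, 0]) cube([260, 900, 660]);
translate([780, 0, 0]) cube([260, 900, 880]);
translate([1040, 0, 0]) cube([260, 900, 1100]);
translate([1300, 0, 0]) cube([260, 900, 1320]);
translate([1560, 0, 0]) cube([260, 900, 1540]);
translate([1820, 0, 0]) cube([260, 900, 1760]);


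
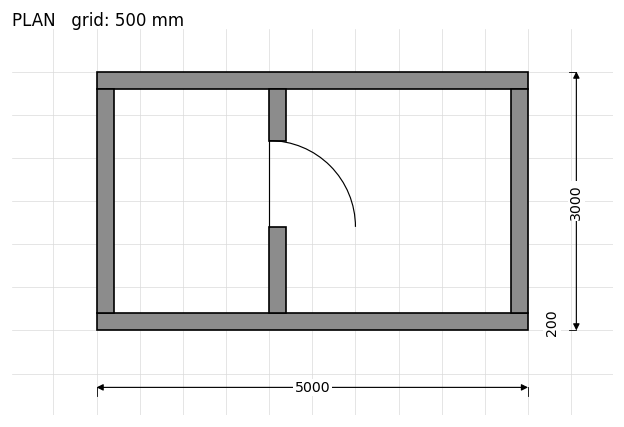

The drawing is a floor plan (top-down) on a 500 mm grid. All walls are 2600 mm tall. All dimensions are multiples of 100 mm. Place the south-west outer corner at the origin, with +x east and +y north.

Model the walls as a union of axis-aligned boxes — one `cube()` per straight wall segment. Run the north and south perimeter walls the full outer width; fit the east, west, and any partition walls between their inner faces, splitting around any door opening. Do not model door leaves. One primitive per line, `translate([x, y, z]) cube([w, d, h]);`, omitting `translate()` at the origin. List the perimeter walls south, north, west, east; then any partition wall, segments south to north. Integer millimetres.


cube([5000, 200, 2600]);
translate([0, 2800, 0]) cube([5000, 200, 2600]);
translate([0, 200, 0]) cube([200, 2600, 2600]);
translate([4800, 200, 0]) cube([200, 2600, 2600]);
translate([2000, 200, 0]) cube([200, 1000, 2600]);
translate([2000, 2200, 0]) cube([200, 600, 2600]);
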